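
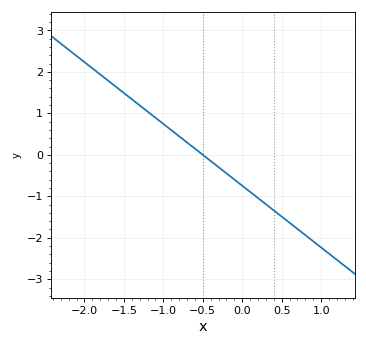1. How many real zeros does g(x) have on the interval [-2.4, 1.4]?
1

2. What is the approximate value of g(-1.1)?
0.894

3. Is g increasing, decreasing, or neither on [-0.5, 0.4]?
decreasing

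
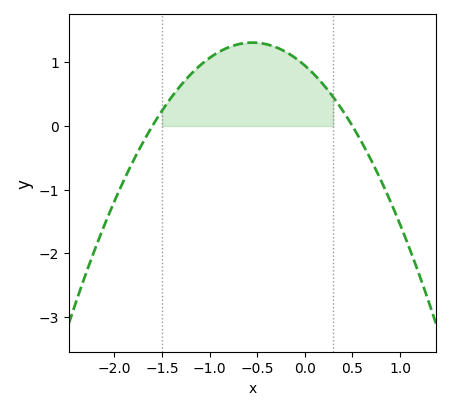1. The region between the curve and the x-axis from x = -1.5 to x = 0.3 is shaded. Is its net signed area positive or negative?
positive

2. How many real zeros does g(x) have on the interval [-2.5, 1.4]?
2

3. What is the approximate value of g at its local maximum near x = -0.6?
1.31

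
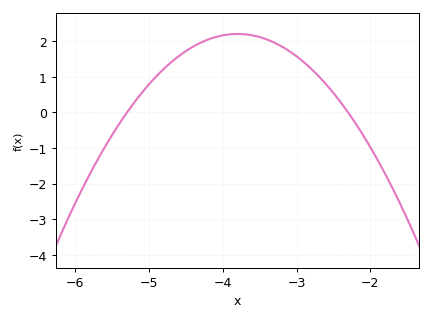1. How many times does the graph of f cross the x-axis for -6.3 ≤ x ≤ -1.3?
2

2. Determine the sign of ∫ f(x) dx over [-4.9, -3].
positive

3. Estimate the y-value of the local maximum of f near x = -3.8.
2.2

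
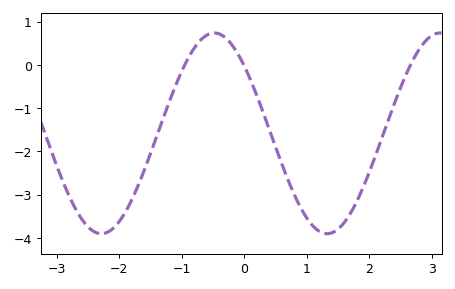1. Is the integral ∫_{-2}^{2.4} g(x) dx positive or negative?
negative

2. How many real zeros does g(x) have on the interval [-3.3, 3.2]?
3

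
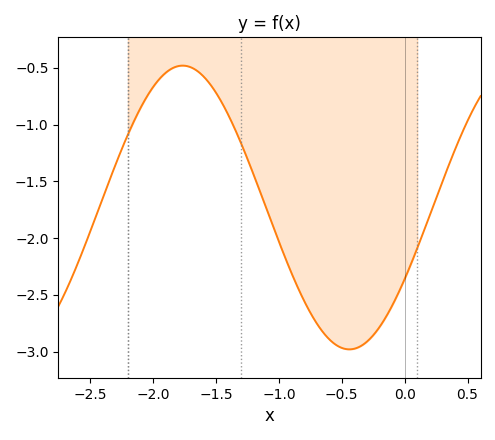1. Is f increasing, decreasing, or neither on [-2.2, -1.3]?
neither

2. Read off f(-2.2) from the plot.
-1.09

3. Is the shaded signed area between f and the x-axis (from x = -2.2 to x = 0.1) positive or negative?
negative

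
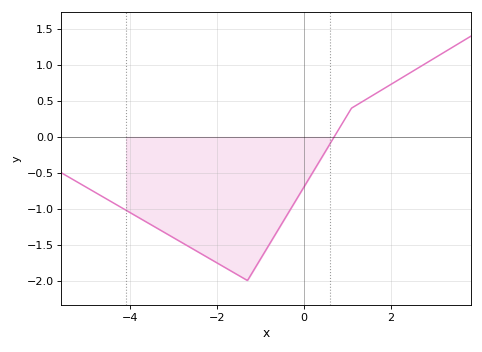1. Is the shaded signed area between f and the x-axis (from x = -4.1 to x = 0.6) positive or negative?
negative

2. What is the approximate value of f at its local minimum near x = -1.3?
-2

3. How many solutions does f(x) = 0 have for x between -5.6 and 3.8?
1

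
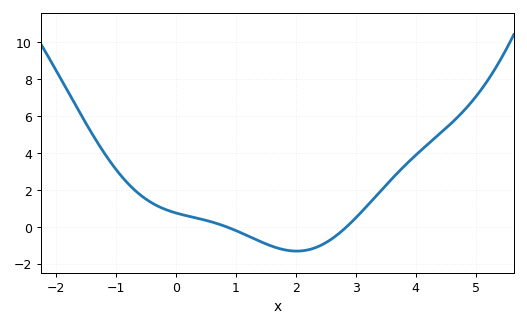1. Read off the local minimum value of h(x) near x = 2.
-1.3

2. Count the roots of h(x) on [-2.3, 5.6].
2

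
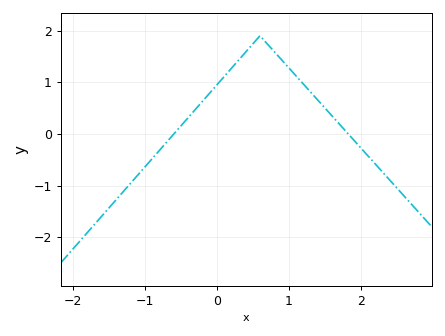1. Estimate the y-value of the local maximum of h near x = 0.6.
1.9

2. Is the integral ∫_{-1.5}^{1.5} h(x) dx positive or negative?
positive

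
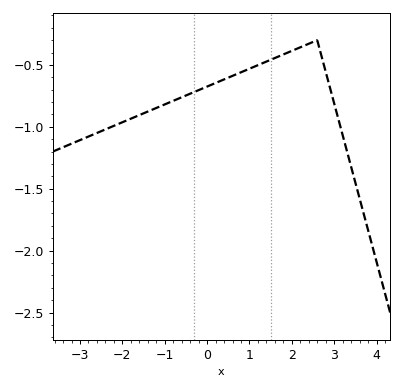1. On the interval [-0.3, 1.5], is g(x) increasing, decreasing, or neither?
increasing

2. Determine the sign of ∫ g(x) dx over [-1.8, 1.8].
negative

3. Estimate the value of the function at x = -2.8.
-1.08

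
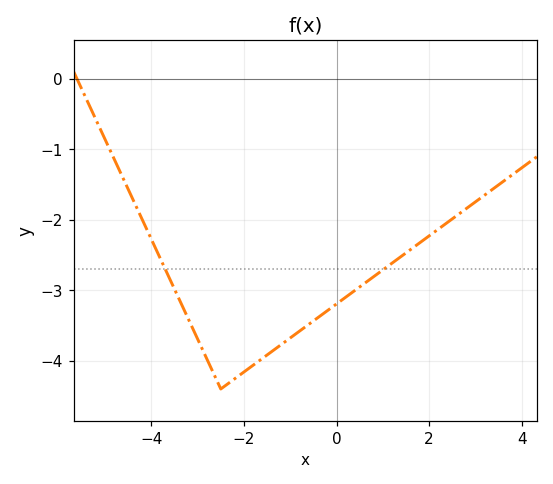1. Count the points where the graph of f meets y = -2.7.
2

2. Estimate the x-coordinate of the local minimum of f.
-2.5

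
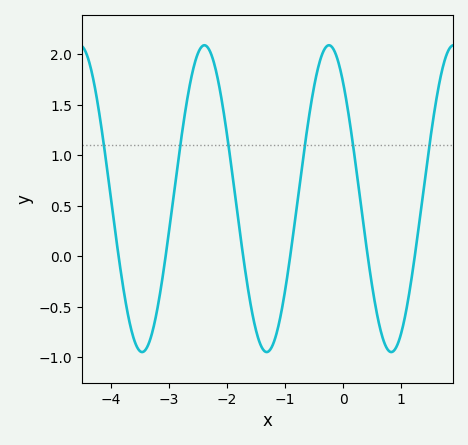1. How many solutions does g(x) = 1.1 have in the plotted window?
6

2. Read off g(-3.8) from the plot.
-0.265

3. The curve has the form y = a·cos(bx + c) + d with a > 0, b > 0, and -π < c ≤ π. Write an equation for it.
y = 1.52cos(2.93x + 0.72) + 0.57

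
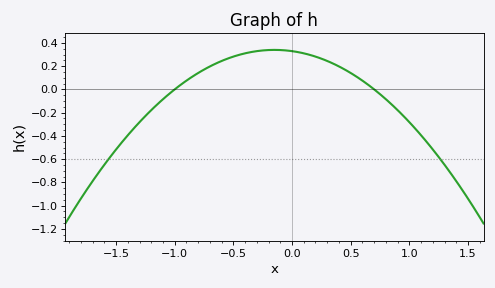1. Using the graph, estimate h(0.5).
0.141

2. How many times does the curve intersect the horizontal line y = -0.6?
2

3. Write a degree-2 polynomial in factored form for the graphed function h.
y = -0.47(x + 1)(x - 0.7)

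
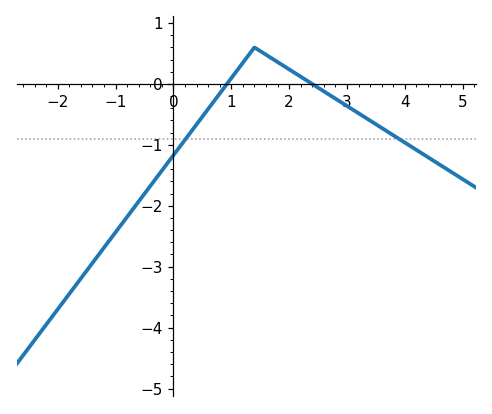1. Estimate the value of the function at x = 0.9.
-0.032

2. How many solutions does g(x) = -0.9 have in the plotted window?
2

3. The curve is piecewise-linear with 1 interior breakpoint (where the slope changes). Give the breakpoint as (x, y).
(1.4, 0.6)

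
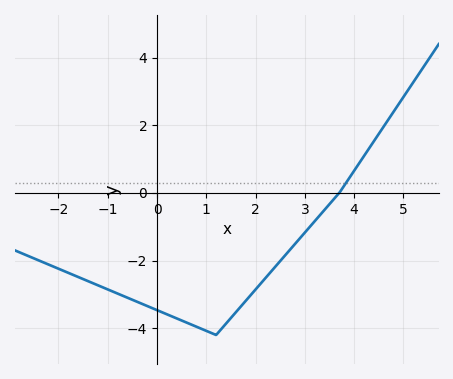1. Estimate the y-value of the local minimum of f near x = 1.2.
-4.2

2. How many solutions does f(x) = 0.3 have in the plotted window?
1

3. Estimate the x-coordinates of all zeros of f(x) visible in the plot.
3.6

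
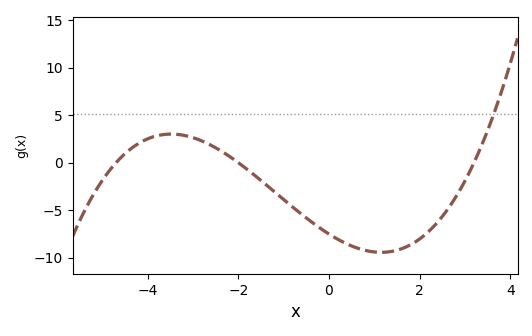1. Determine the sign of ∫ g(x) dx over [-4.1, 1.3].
negative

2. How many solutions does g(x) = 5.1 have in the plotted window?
1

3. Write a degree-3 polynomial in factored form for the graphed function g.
y = 0.25(x + 4.7)(x + 2)(x - 3.2)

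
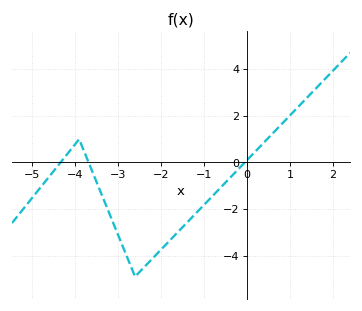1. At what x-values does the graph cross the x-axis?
-4.4, -3.6, 0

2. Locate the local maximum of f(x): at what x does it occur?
-4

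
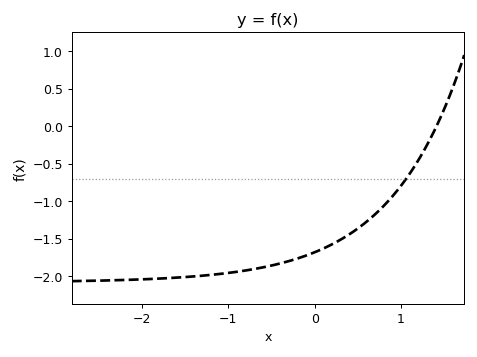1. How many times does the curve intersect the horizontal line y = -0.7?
1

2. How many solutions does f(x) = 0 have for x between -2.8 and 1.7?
1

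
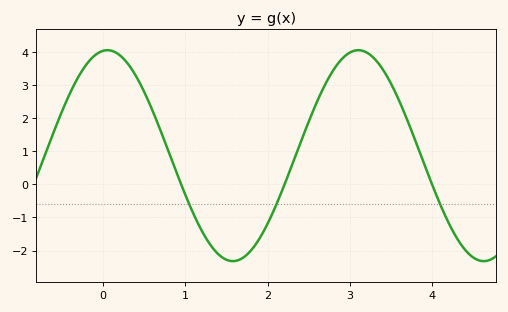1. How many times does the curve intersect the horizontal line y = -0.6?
3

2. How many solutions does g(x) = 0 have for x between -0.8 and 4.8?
3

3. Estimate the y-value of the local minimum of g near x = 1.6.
-2.3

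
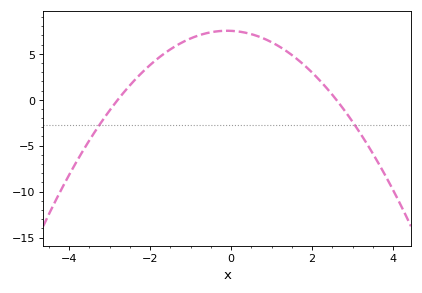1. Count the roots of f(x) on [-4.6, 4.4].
2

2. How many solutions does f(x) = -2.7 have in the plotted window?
2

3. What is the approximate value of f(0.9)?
6.48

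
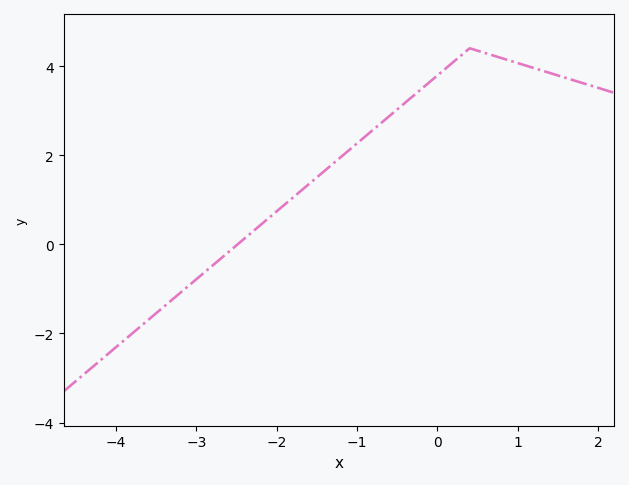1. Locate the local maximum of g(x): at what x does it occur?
0.401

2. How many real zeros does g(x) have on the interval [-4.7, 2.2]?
1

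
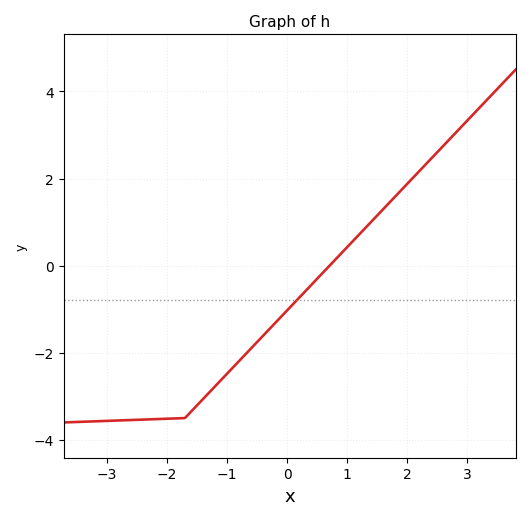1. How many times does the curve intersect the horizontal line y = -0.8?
1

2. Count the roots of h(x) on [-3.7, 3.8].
1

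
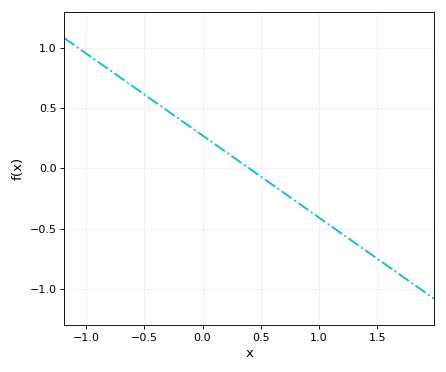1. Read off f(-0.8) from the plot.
0.816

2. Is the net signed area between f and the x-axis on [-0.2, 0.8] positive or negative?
positive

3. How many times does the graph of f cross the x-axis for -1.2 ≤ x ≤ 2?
1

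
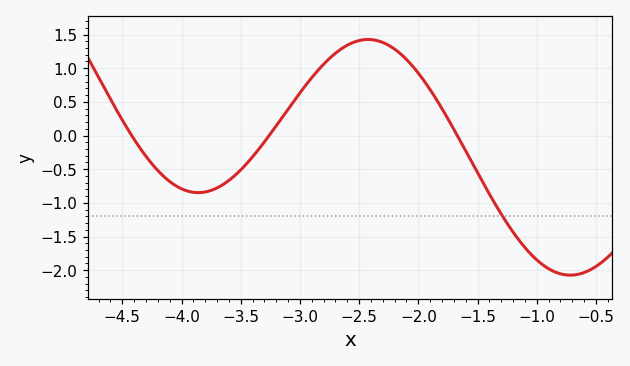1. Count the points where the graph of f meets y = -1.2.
1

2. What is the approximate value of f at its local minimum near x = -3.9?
-0.85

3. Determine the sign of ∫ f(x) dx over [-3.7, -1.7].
positive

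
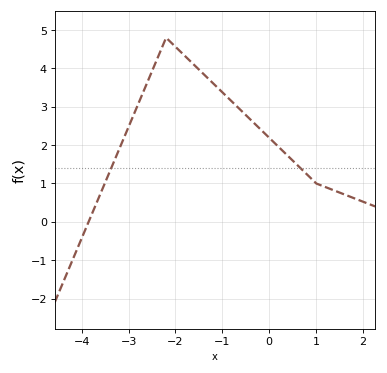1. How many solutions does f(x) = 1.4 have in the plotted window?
2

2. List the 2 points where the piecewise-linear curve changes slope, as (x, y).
(-2.2, 4.8); (1, 1)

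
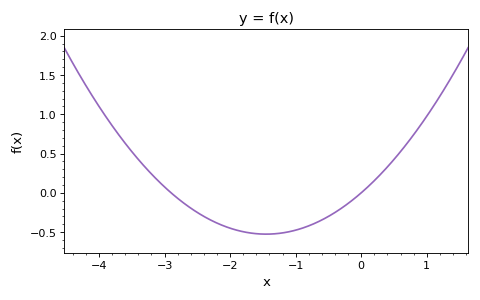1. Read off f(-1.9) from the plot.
-0.45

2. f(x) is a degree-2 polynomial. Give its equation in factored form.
y = 0.25(x + 2.9)(x - 0)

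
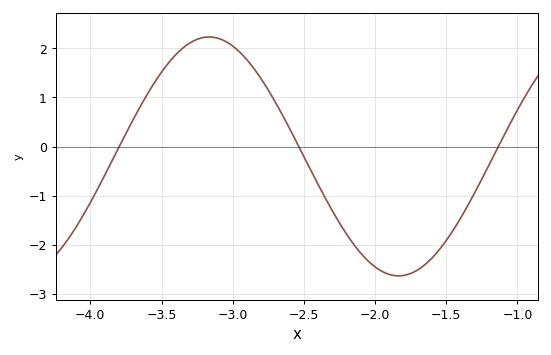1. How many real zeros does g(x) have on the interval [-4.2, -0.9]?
3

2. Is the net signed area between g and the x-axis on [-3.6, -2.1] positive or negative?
positive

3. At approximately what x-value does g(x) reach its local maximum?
-3.15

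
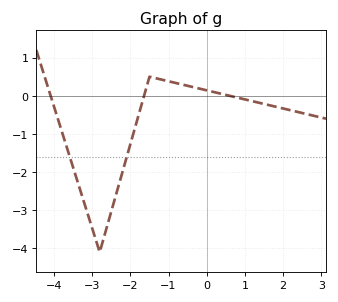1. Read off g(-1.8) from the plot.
-0.562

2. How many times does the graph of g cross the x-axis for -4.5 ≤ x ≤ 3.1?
3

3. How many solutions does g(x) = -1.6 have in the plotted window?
2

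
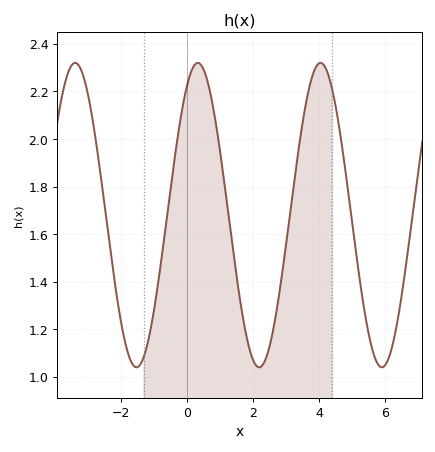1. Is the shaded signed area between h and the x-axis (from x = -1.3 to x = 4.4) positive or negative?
positive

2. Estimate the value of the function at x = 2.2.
1.04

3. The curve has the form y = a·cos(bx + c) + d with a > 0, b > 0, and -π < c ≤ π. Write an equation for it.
y = 0.64cos(1.69x - 0.56) + 1.68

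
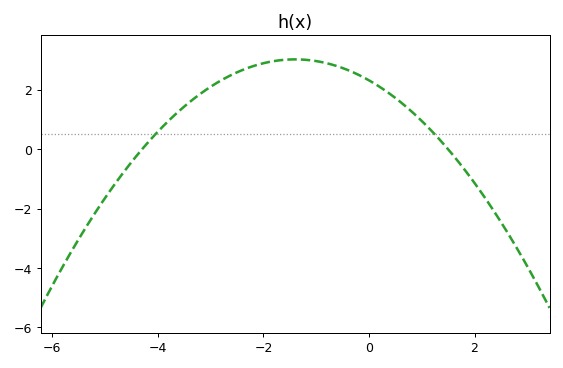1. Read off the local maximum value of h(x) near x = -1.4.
3.03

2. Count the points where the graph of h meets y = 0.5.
2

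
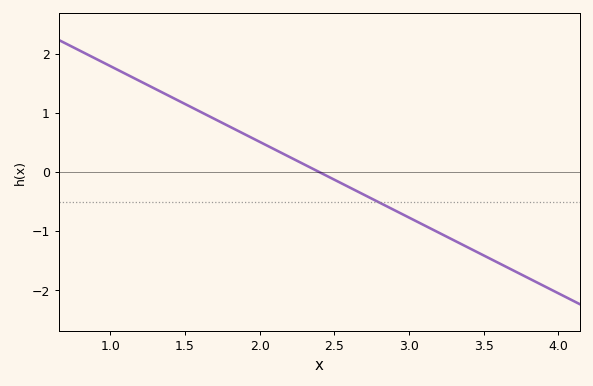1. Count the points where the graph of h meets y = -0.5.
1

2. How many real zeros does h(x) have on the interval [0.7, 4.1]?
1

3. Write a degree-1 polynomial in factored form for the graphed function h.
y = -1.28(x - 2.4)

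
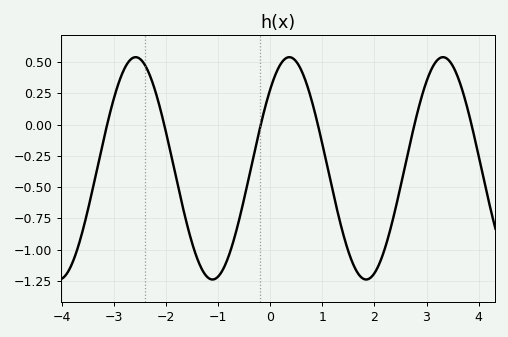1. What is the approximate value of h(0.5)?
0.504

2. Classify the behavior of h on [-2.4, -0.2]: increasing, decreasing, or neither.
neither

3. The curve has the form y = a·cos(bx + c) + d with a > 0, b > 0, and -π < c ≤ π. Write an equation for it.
y = 0.89cos(2.13x - 0.78) - 0.35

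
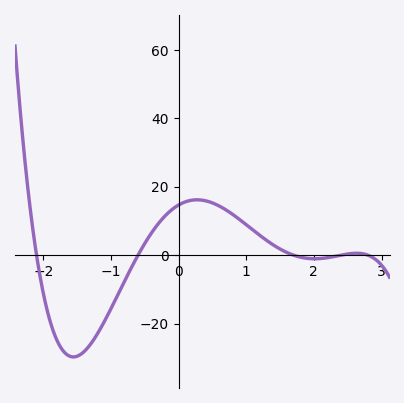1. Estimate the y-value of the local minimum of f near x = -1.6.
-29.8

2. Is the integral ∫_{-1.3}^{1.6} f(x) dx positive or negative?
positive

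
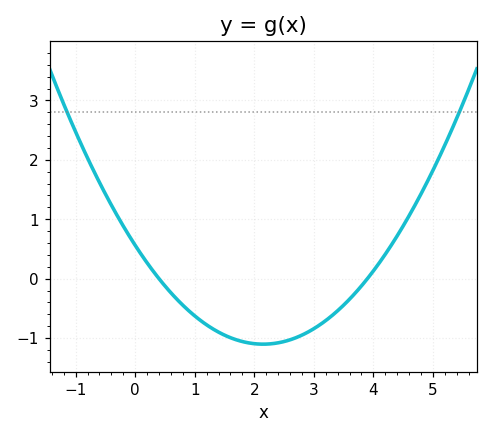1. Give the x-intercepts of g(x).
0.4, 3.9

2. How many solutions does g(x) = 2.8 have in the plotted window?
2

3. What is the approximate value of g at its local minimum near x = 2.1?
-1.1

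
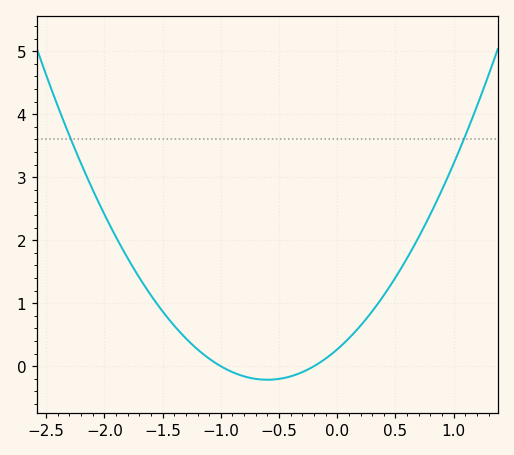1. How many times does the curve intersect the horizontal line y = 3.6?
2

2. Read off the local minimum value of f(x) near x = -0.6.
-0.214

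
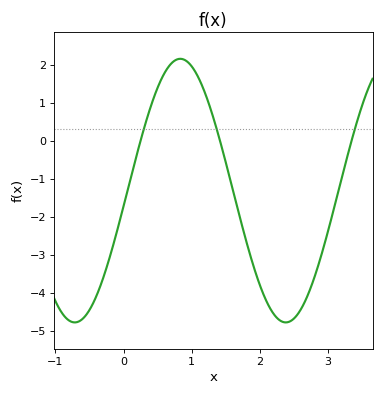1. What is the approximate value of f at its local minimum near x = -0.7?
-4.8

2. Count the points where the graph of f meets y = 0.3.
3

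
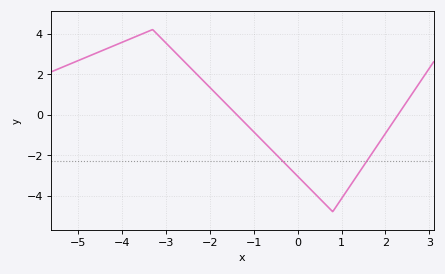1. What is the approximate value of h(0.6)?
-4.4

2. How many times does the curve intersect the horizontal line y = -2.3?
2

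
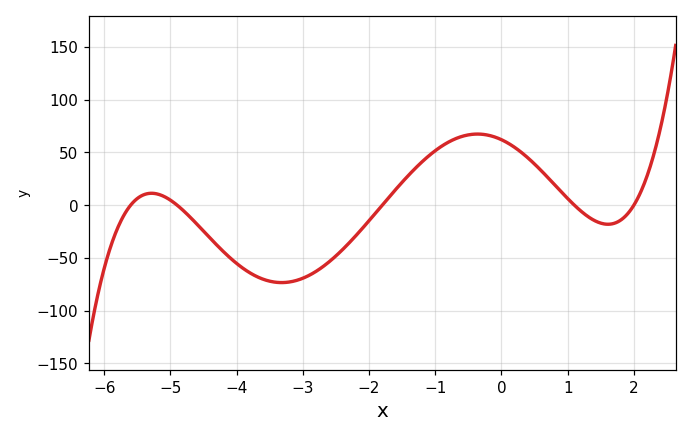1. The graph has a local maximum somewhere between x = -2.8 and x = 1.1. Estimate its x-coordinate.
-0.364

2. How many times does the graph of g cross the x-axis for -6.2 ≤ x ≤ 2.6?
5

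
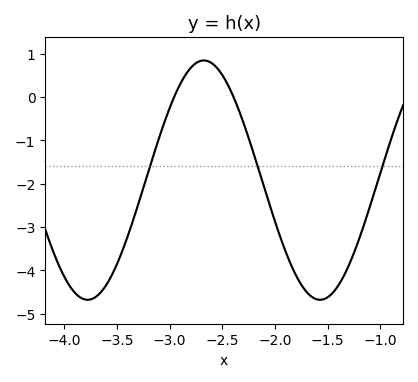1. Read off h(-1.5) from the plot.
-4.6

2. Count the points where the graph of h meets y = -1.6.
3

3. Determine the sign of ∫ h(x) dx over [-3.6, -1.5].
negative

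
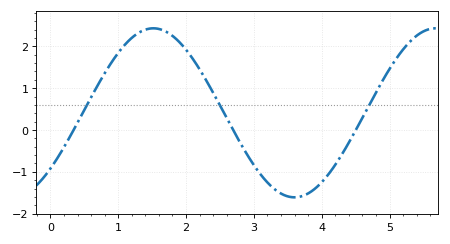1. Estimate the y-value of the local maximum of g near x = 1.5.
2.4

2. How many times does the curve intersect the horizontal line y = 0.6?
3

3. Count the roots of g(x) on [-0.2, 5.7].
3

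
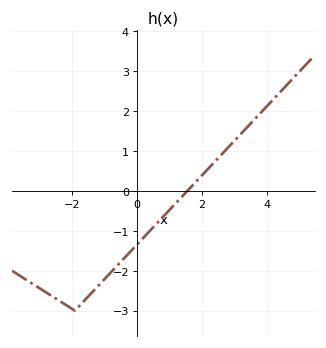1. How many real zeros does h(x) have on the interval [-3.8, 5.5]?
1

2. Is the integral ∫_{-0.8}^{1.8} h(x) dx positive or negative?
negative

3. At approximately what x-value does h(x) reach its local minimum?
-1.9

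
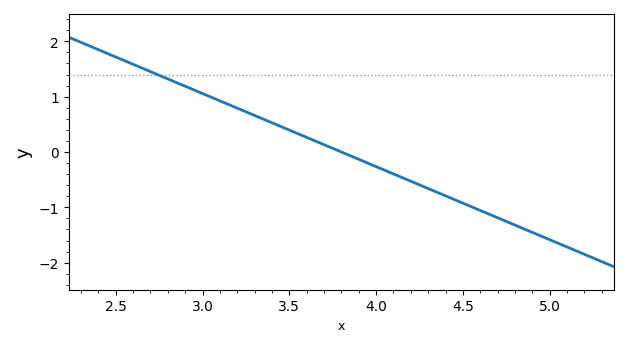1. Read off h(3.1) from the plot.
0.924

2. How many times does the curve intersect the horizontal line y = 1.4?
1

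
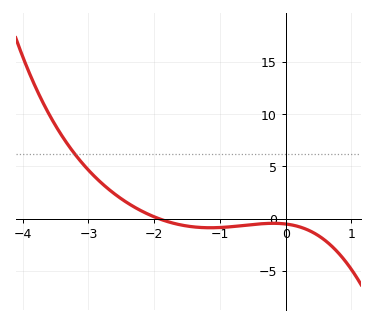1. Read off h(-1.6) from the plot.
-0.594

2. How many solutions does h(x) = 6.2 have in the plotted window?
1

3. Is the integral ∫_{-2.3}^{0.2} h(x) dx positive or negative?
negative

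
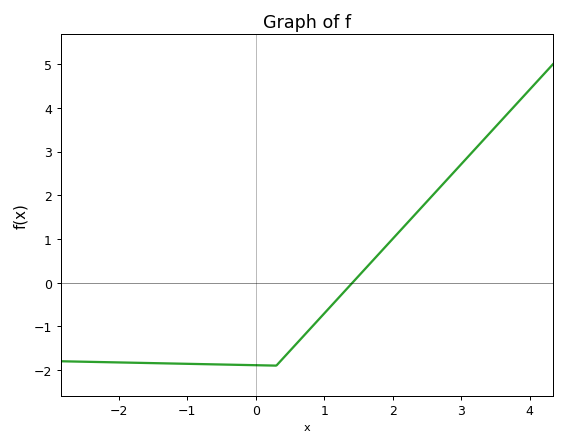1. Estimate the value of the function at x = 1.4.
-0.021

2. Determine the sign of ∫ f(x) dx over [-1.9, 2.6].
negative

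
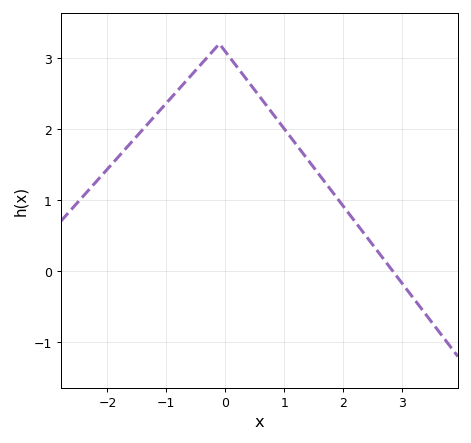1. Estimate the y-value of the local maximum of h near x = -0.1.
3.2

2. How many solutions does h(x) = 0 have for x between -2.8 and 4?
1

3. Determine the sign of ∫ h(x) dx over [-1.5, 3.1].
positive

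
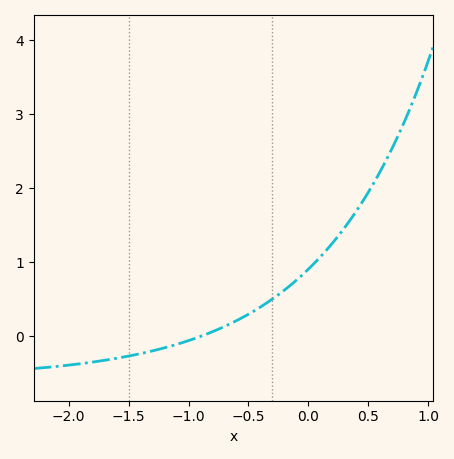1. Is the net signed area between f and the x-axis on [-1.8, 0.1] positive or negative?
positive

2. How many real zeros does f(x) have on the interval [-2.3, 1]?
1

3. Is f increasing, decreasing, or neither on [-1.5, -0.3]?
increasing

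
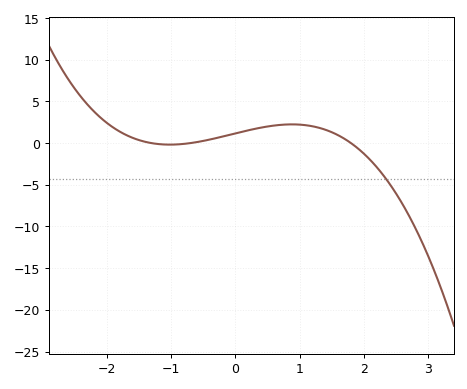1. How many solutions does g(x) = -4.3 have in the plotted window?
1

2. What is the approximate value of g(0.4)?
1.86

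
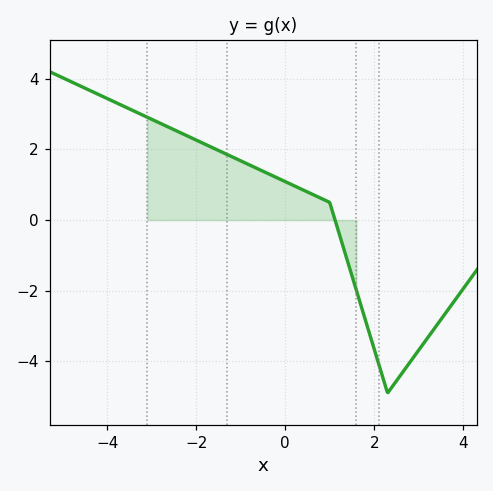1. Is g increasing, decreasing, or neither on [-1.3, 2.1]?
decreasing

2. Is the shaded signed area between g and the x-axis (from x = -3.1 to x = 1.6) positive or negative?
positive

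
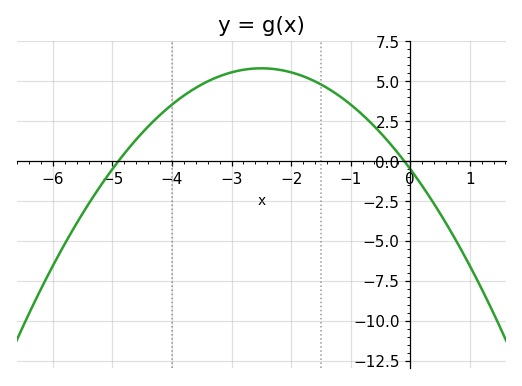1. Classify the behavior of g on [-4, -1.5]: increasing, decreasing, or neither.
neither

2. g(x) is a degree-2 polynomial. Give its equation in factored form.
y = -1.01(x + 4.9)(x + 0.1)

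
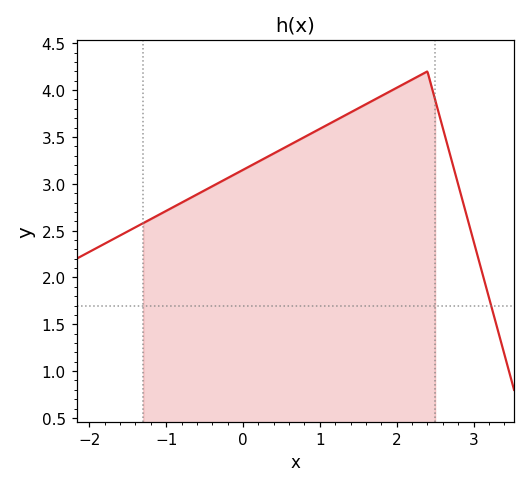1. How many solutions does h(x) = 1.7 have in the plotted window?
1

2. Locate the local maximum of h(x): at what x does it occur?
2.4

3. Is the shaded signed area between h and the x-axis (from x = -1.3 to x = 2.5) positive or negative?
positive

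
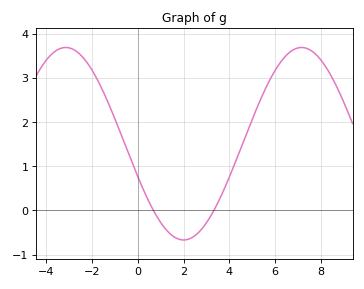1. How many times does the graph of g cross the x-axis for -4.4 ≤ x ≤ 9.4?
2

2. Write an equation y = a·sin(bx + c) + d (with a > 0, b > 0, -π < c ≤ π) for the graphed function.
y = 2.18sin(0.61x - 2.8) + 1.51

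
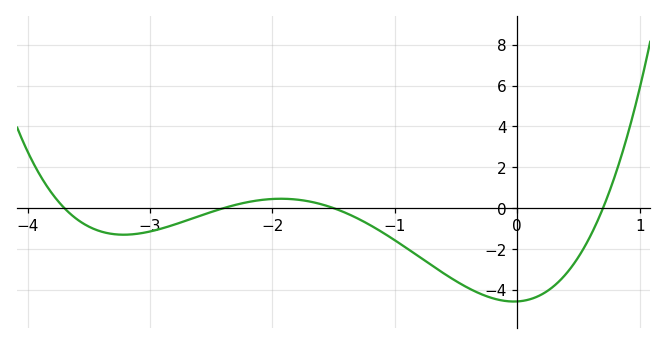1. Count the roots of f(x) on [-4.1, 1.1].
4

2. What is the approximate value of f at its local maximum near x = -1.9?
0.4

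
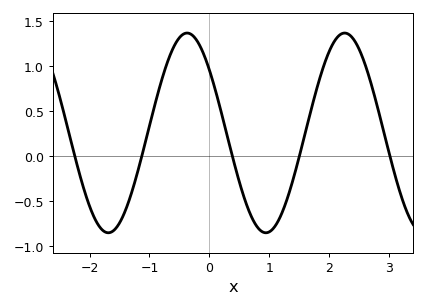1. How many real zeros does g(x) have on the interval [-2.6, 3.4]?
5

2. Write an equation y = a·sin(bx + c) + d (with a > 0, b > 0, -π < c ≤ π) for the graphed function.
y = 1.11sin(2.39x + 2.46) + 0.26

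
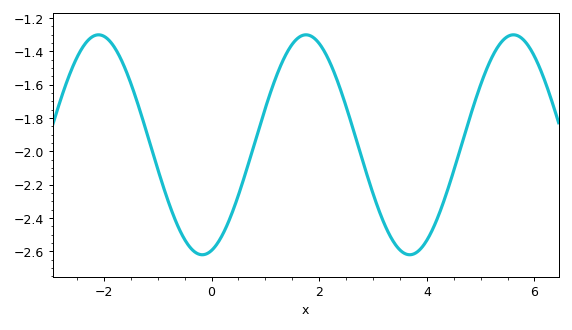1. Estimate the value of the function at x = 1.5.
-1.36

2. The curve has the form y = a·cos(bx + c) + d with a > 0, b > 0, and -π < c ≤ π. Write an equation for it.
y = 0.66cos(1.6x - 2.9) - 1.96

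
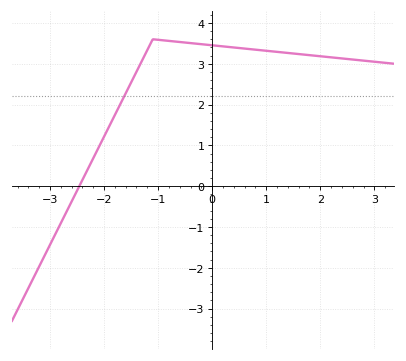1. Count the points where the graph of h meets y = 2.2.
1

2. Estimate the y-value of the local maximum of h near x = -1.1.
3.6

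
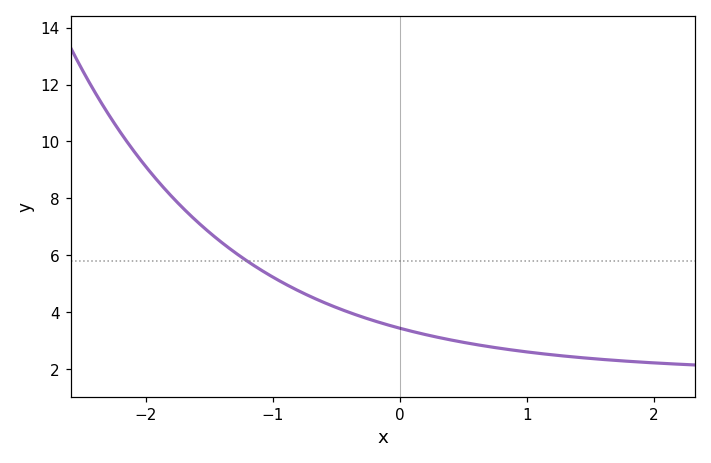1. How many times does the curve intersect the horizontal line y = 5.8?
1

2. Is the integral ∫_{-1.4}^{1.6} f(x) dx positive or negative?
positive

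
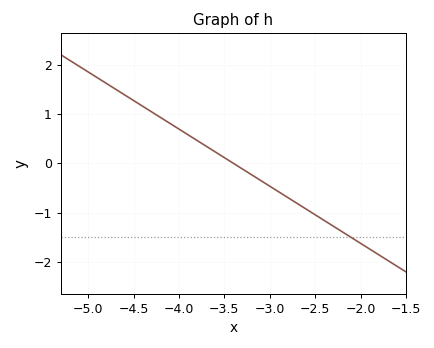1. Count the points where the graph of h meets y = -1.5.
1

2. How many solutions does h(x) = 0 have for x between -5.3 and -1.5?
1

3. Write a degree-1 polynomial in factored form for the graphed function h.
y = -1.16(x + 3.4)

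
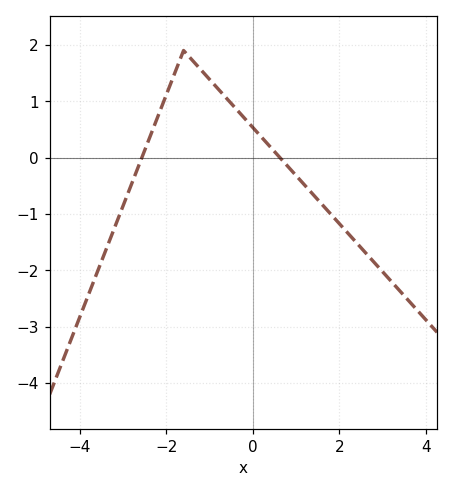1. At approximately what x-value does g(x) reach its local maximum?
-1.6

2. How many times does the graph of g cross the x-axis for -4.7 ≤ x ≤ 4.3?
2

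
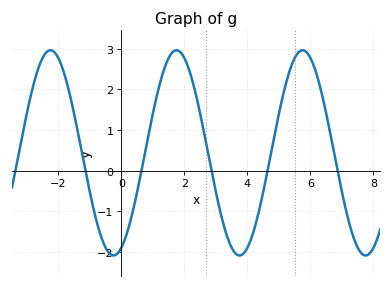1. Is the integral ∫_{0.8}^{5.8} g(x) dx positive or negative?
positive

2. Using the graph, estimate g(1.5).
2.8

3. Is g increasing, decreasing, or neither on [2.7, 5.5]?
neither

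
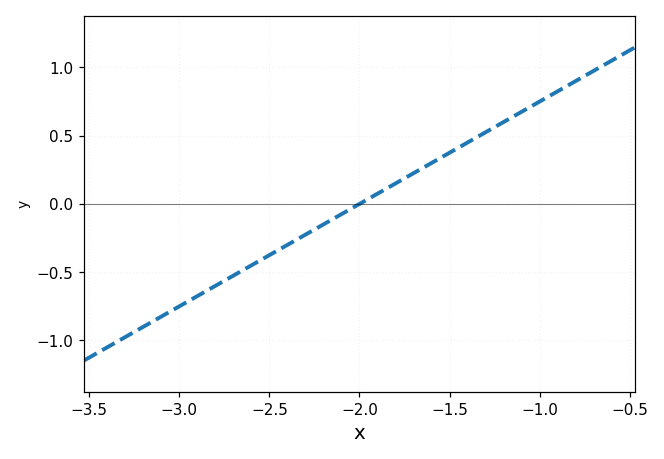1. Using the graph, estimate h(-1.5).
0.4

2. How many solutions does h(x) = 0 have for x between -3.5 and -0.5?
1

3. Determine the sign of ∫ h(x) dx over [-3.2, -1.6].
negative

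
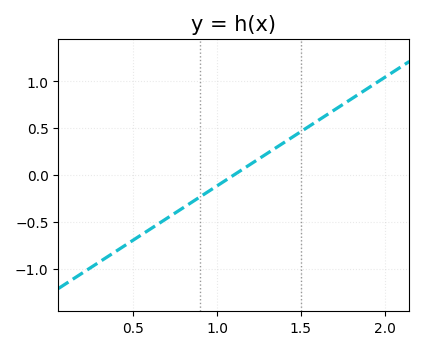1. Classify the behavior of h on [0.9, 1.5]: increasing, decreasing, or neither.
increasing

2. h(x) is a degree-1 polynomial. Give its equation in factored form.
y = 1.16(x - 1.1)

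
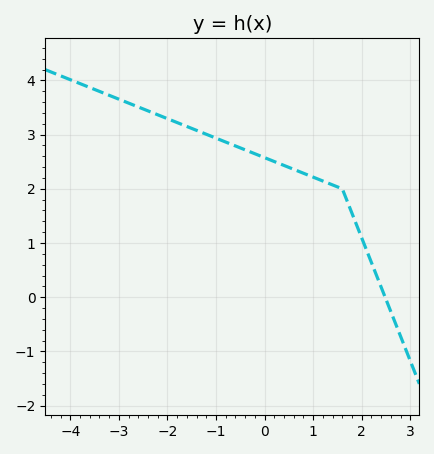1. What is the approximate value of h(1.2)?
2.14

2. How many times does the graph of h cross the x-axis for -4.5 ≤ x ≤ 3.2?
1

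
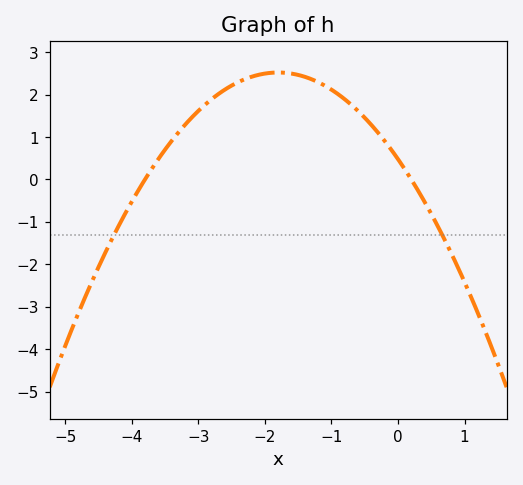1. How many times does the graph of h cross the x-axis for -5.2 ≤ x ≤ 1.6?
2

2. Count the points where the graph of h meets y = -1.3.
2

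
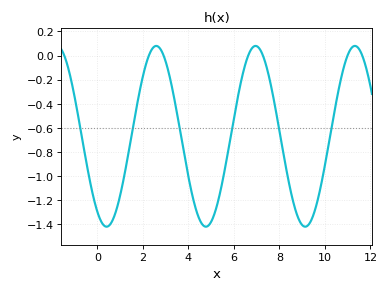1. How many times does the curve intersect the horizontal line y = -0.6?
6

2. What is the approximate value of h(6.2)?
-0.32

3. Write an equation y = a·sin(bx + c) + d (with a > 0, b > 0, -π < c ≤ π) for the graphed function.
y = 0.75sin(1.44x - 2.16) - 0.67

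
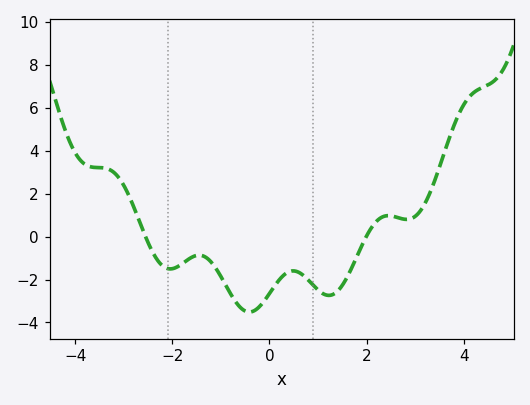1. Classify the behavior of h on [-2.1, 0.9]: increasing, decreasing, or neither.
neither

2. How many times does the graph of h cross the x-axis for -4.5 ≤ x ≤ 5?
2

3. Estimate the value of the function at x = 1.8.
-0.926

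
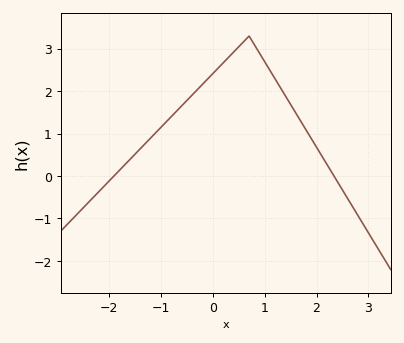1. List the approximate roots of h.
-1.9, 2.3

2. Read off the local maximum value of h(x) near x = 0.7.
3.3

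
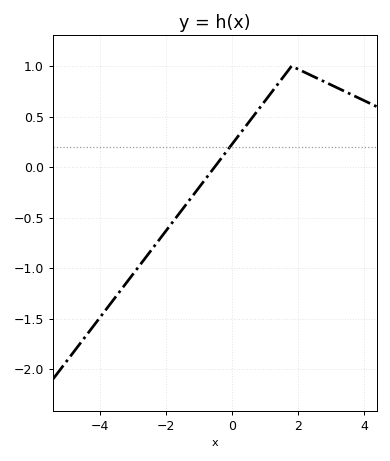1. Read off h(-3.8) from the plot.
-1.4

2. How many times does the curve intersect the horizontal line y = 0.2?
1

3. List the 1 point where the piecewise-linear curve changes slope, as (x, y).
(1.8, 1)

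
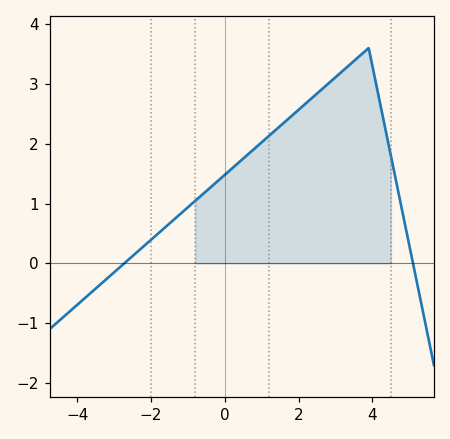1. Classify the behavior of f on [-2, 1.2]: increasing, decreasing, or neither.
increasing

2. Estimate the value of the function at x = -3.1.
-0.204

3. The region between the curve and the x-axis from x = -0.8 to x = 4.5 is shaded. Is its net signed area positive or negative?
positive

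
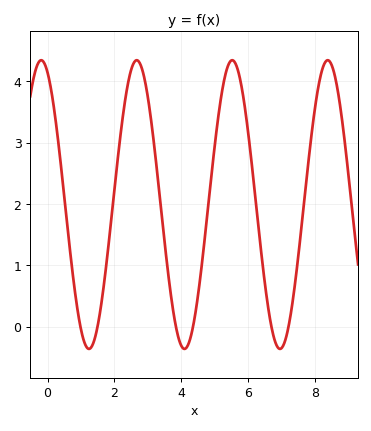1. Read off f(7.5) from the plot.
1.2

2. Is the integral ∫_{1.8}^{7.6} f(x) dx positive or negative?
positive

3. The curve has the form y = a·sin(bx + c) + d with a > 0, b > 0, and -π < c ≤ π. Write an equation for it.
y = 2.35sin(2.2x + 2) + 1.99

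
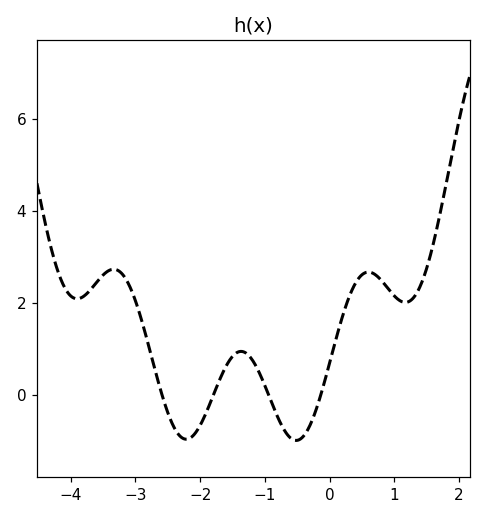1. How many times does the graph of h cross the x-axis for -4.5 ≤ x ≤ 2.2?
4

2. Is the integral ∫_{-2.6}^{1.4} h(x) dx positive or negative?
positive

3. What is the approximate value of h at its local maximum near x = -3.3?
2.8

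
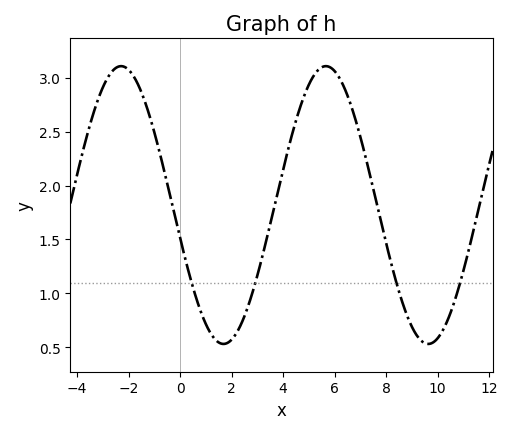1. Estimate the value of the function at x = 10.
0.582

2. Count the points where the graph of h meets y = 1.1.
4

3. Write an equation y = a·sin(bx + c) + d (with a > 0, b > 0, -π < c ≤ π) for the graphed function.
y = 1.29sin(0.79x - 2.9) + 1.82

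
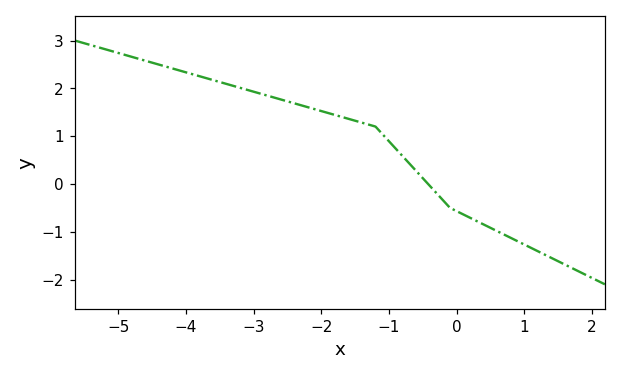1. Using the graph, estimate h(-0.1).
-0.5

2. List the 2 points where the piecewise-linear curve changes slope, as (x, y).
(-1.2, 1.2); (-0.1, -0.5)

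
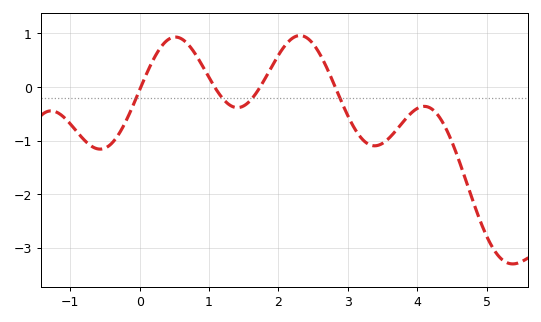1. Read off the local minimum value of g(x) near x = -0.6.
-1.2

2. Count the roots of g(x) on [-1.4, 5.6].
4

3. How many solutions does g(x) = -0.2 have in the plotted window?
4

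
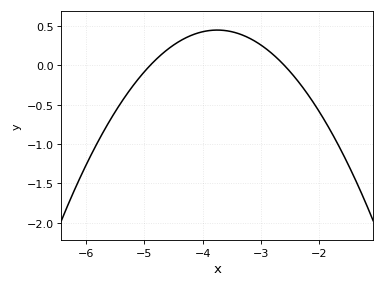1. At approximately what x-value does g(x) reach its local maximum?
-3.8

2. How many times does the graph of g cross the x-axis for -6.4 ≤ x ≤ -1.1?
2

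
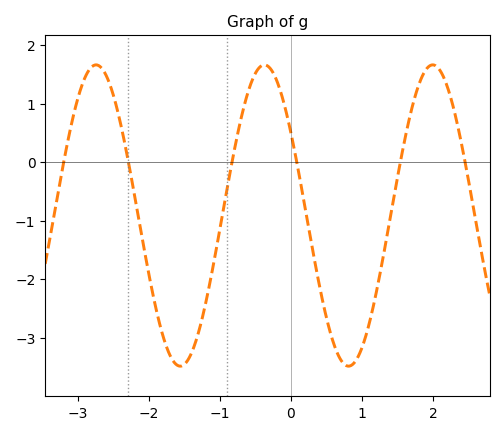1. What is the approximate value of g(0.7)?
-3.37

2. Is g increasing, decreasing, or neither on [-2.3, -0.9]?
neither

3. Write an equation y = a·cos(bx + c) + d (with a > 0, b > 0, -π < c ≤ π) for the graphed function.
y = 2.57cos(2.65x + 0.992) - 0.91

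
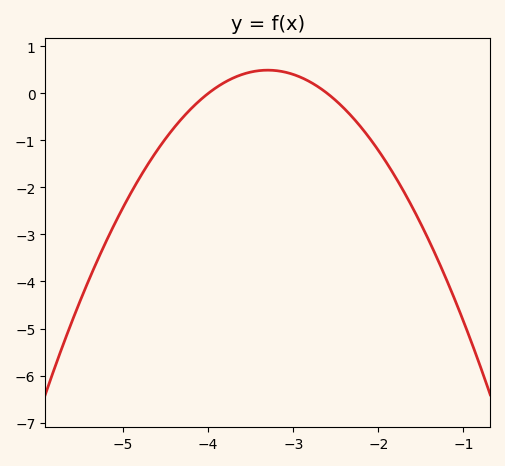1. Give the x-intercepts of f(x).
-4, -2.6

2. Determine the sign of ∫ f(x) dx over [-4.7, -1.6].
negative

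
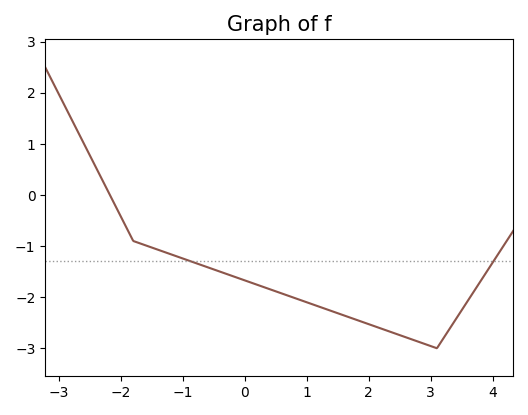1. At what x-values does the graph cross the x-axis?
-2.2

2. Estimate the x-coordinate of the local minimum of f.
3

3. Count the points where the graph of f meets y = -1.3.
2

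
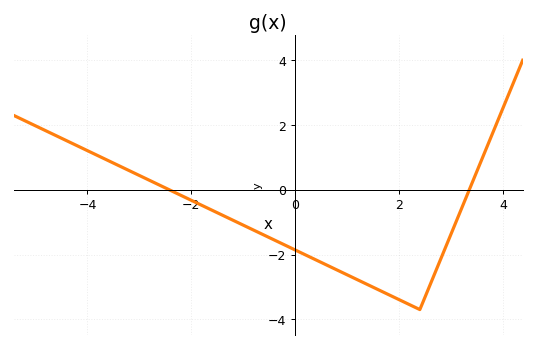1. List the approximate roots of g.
-2.42, 3.35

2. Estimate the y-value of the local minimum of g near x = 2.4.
-3.7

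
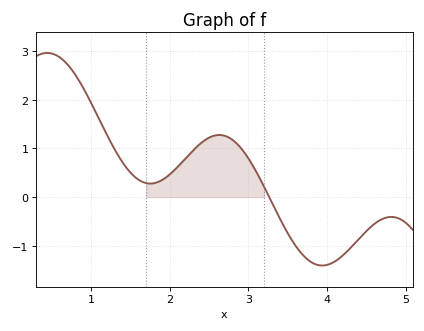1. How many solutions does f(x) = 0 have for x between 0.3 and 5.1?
1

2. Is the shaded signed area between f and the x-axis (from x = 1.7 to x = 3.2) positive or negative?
positive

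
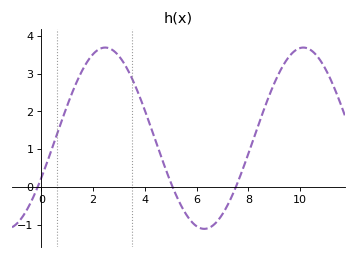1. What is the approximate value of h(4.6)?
0.857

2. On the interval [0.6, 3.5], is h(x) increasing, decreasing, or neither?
neither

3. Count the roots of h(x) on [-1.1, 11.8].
3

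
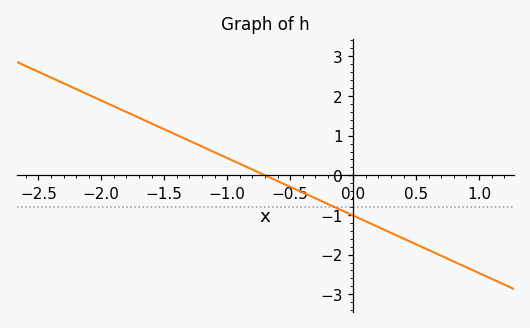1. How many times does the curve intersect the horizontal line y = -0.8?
1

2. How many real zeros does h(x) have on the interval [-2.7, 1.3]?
1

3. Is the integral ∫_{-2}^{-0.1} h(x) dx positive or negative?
positive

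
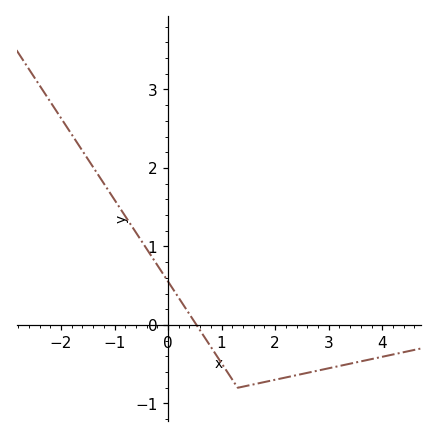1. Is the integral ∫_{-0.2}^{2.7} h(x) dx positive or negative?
negative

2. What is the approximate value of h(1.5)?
-0.771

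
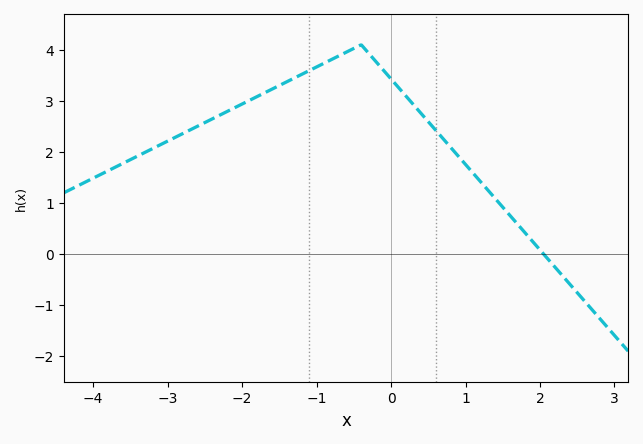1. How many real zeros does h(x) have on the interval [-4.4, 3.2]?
1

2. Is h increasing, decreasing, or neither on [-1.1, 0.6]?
neither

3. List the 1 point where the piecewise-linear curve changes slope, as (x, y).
(-0.4, 4.1)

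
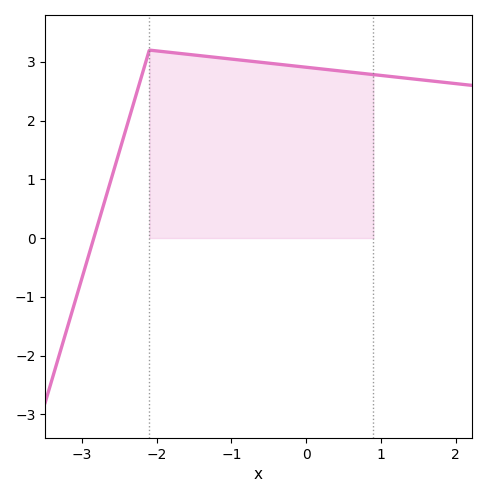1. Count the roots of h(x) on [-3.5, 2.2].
1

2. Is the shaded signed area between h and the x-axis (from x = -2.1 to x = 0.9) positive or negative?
positive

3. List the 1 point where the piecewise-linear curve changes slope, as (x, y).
(-2.1, 3.2)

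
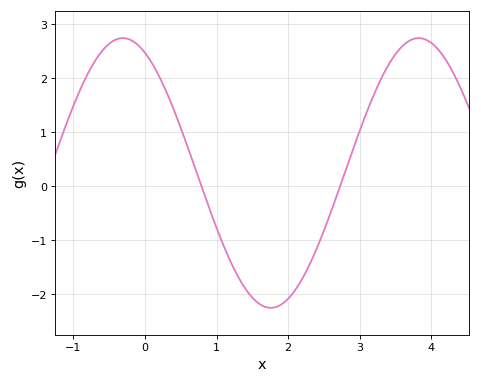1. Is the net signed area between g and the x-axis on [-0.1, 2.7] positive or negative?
negative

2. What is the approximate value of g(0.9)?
-0.4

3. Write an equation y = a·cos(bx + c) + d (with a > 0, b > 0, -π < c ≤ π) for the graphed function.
y = 2.5cos(1.5x + 0.47) + 0.24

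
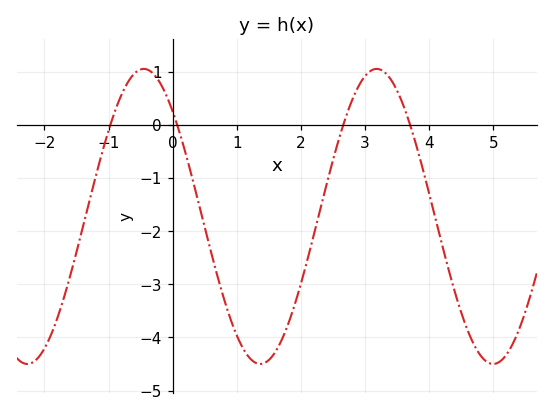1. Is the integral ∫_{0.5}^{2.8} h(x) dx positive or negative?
negative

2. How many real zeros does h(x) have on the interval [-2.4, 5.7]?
4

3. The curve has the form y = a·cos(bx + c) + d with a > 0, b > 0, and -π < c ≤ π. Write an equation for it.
y = 2.78cos(1.7x + 0.78) - 1.72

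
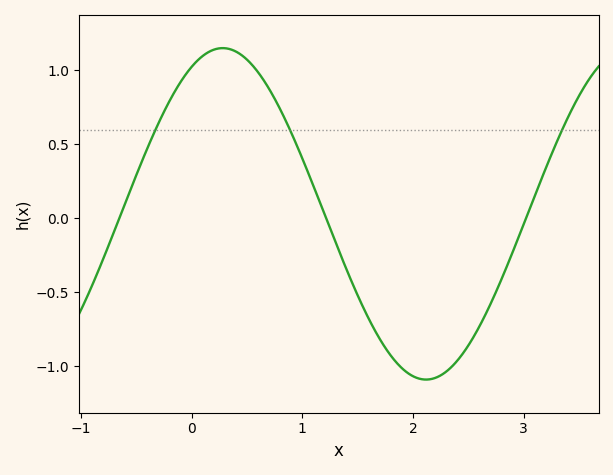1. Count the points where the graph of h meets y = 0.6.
3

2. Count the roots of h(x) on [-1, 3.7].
3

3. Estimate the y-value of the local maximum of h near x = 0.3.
1.15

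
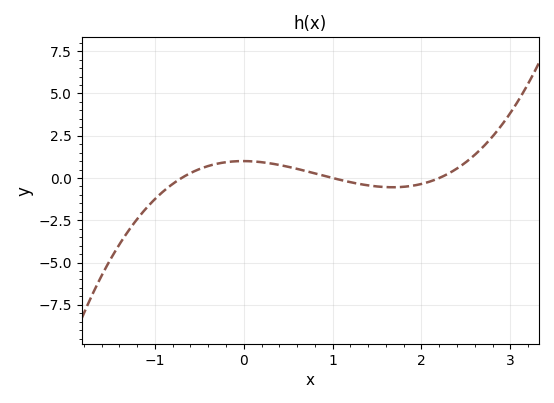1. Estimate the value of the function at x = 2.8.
2.4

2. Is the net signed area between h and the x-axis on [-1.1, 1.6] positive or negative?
positive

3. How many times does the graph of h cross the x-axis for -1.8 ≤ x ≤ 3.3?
3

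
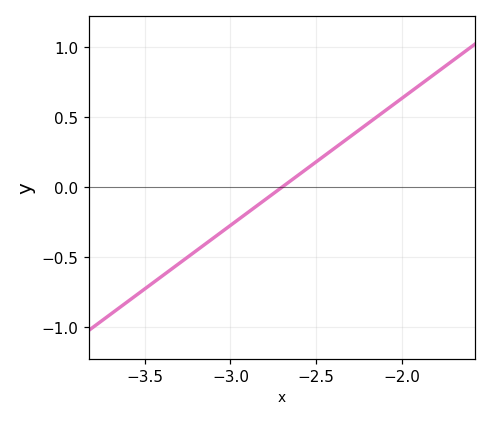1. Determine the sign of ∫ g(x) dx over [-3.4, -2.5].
negative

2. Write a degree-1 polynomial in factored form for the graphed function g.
y = 0.91(x + 2.7)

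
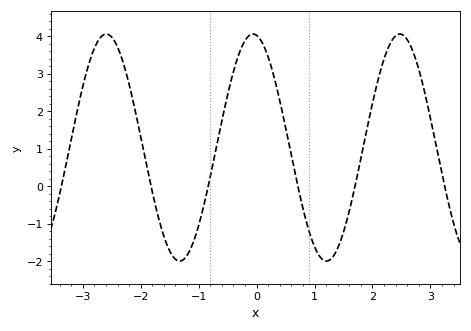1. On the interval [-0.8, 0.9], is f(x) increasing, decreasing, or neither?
neither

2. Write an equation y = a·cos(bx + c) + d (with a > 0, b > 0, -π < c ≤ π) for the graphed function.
y = 3.03cos(2.48x + 0.152) + 1.03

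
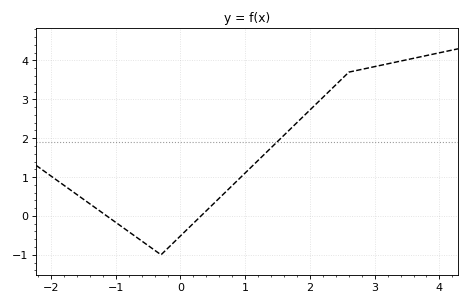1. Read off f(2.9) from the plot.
3.81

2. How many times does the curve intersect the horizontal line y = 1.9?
1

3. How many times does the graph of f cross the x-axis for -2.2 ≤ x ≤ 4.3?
2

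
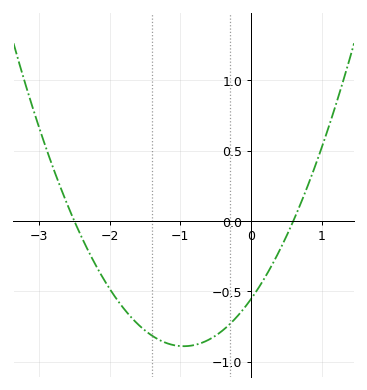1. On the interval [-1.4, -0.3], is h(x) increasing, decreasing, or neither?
neither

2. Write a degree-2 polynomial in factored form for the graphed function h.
y = 0.37(x + 2.5)(x - 0.6)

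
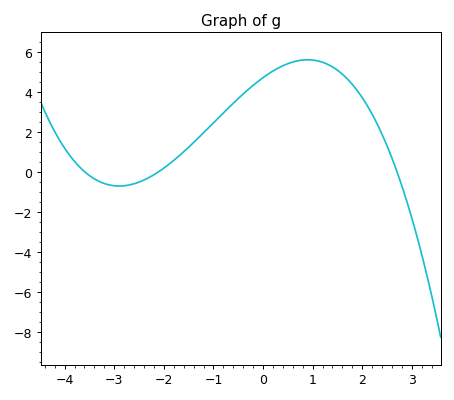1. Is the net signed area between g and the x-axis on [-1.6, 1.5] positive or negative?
positive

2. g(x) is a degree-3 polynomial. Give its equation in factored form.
y = -0.23(x + 3.6)(x + 2.1)(x - 2.7)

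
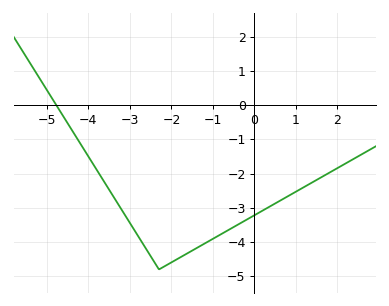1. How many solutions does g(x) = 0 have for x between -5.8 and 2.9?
1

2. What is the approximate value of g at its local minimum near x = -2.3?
-4.8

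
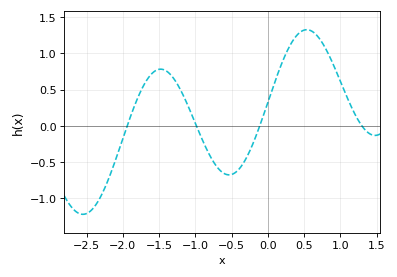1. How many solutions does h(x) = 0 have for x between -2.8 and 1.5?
4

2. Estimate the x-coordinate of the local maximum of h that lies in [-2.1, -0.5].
-1.5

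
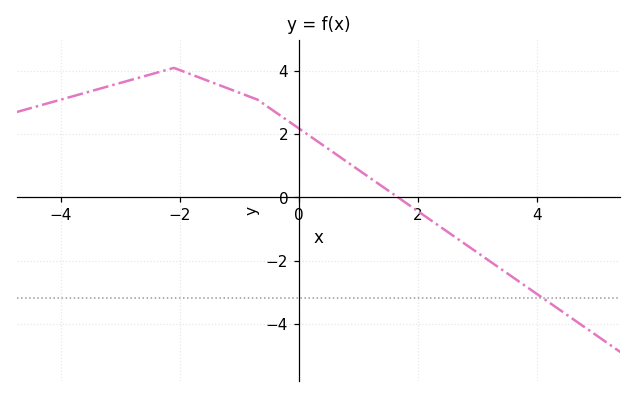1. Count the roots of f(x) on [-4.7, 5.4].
1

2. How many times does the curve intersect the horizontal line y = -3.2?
1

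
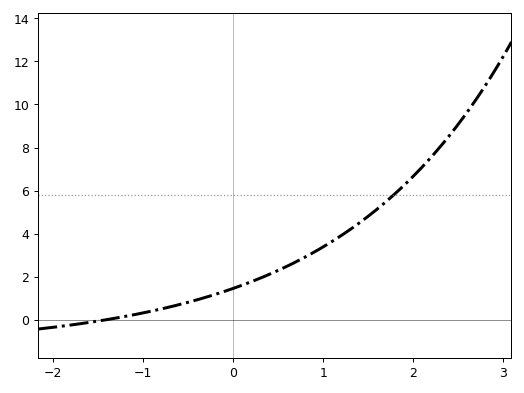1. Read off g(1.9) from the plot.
6.26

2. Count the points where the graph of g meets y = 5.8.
1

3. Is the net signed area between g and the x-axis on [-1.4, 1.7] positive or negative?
positive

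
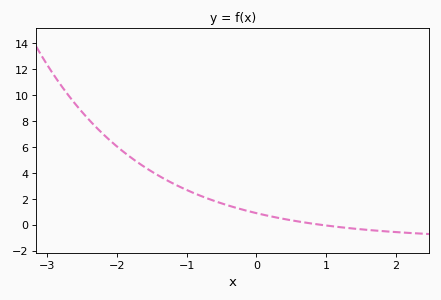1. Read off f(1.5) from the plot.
-0.347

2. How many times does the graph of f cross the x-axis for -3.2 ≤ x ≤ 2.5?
1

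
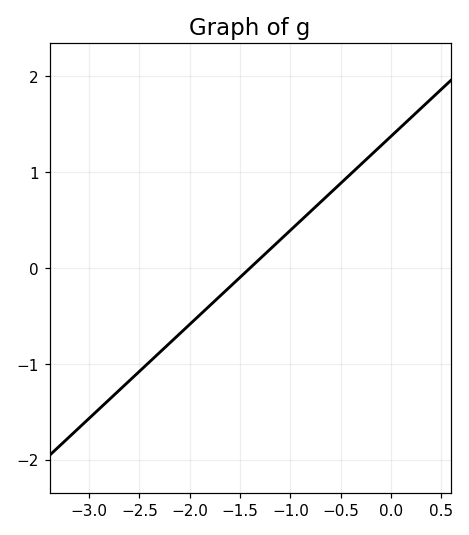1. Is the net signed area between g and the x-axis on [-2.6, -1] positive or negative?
negative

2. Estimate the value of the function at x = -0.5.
0.9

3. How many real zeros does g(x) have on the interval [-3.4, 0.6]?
1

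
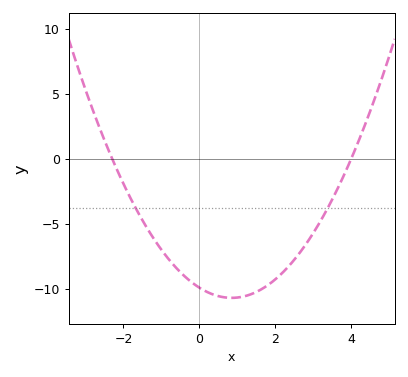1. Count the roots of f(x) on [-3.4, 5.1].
2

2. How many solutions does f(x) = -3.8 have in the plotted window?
2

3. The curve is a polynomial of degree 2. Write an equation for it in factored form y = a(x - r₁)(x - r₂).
y = 1.08(x + 2.3)(x - 4)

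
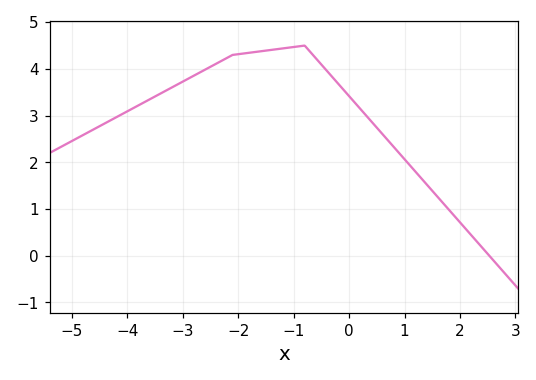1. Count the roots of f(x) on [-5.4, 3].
1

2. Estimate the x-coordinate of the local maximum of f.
-0.801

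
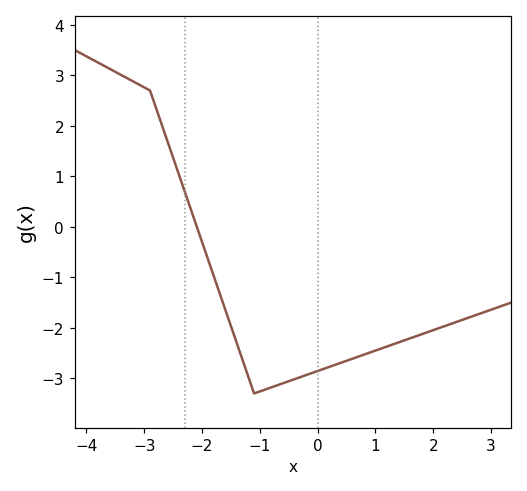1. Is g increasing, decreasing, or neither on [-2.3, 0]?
neither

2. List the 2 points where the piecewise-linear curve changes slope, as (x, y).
(-2.9, 2.7); (-1.1, -3.3)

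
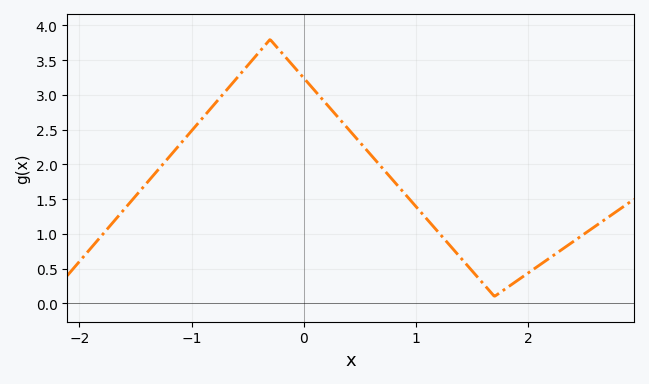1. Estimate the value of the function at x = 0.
3.25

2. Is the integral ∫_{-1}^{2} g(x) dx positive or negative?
positive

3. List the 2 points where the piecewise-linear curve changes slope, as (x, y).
(-0.3, 3.8); (1.7, 0.1)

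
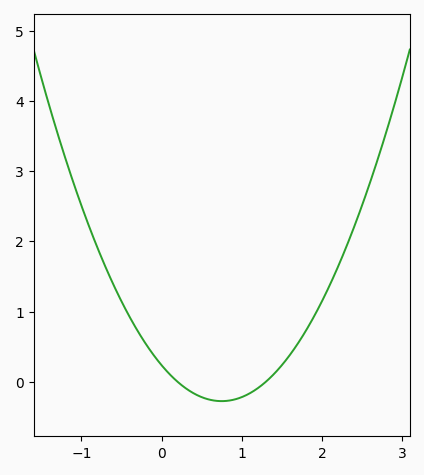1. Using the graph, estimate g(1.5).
0.2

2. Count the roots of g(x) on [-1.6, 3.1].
2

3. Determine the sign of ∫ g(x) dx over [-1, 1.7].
positive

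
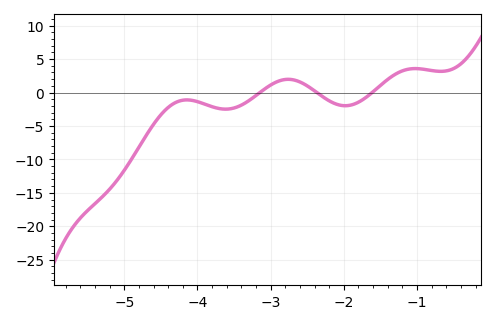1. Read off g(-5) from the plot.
-11.6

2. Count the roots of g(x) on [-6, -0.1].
3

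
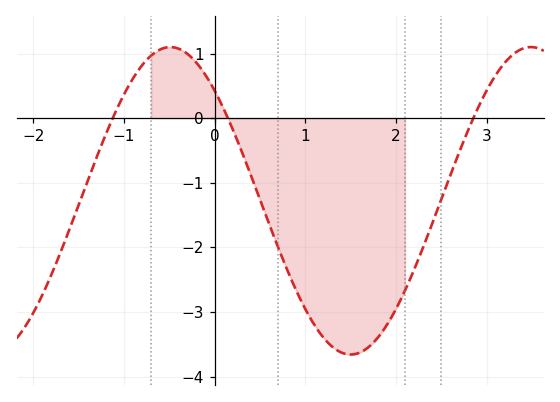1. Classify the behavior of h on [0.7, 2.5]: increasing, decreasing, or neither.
neither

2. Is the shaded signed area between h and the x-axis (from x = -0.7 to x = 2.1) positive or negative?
negative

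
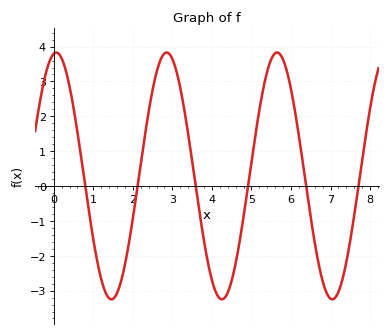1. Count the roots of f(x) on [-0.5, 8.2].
6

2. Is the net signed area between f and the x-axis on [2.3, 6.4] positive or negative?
positive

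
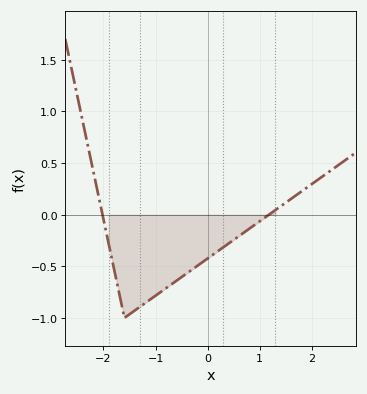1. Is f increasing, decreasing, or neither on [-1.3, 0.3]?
increasing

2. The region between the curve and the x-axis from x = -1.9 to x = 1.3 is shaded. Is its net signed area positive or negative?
negative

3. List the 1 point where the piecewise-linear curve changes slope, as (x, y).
(-1.6, -1)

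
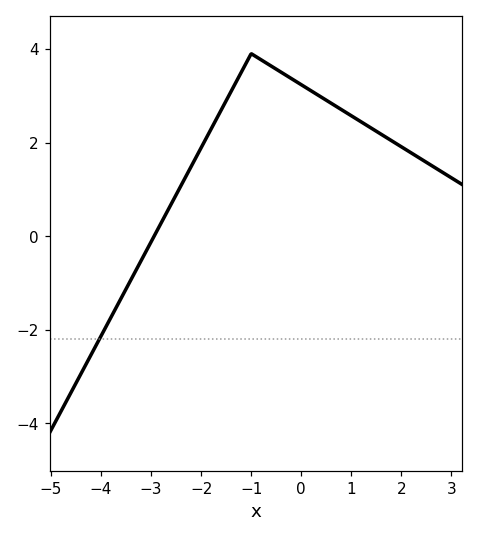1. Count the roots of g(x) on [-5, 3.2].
1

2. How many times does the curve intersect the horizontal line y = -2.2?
1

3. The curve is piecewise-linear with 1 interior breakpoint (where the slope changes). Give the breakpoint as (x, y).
(-1, 3.9)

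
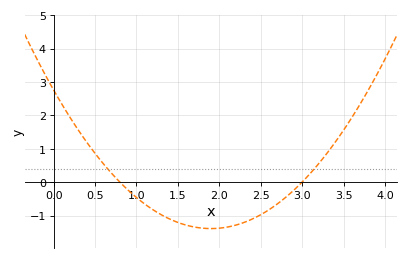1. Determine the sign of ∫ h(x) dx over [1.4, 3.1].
negative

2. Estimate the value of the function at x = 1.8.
-1.38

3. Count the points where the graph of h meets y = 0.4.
2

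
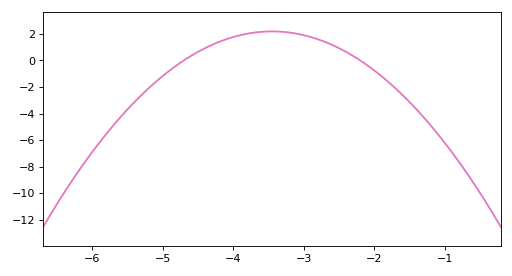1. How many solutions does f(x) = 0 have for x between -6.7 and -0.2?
2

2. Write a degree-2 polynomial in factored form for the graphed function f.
y = -1.4(x + 4.7)(x + 2.2)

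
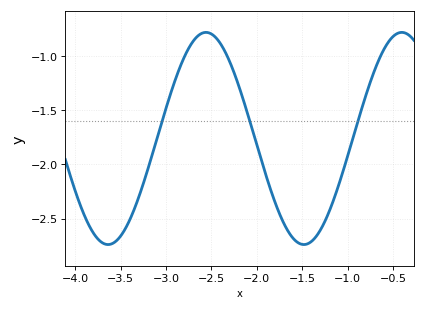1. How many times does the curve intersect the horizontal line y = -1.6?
3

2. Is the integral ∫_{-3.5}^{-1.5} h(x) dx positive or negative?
negative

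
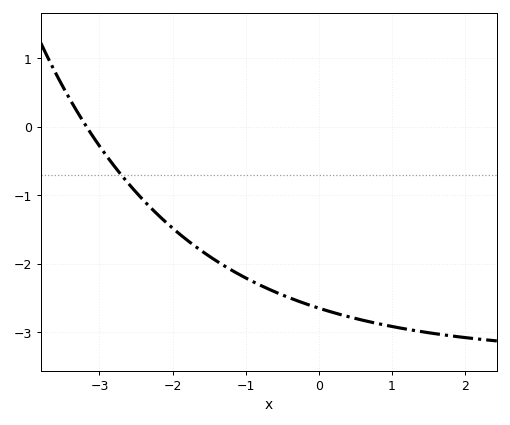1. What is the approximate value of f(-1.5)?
-1.9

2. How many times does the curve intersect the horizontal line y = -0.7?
1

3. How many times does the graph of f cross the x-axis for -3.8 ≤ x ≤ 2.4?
1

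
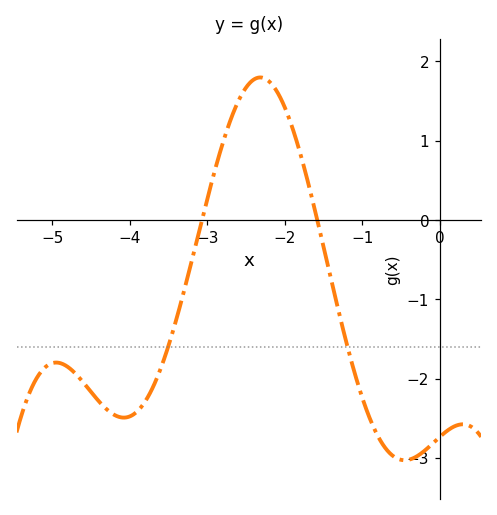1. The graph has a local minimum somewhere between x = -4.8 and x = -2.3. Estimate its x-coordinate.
-4.1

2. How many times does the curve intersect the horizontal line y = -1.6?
2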